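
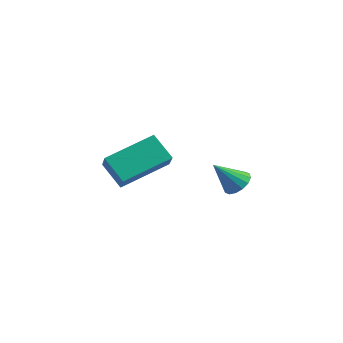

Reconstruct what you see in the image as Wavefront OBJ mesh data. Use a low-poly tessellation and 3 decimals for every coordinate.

v -0.569 0.824 0.798
v -0.127 0.468 0.848
v -1.151 0.236 1.762
v -0.062 0.695 1.026
v -0.134 0.956 1.142
v -0.322 1.182 1.166
v -0.576 1.312 1.092
v -0.828 1.311 0.939
v -1.011 1.18 0.748
v -1.075 0.953 0.571
v -1.004 0.691 0.455
v -0.816 0.465 0.43
v -0.562 0.335 0.505
v -0.309 0.336 0.658
v -2.111 -3.552 2.239
v -2.937 -3.397 2.933
v -1.323 -2.012 2.834
v -2.148 -1.857 3.528
v -1.612 -4.083 2.952
v -2.437 -3.928 3.646
v -0.823 -2.543 3.547
v -1.649 -2.388 4.241
f 2 1 4
f 2 4 3
f 4 1 5
f 4 5 3
f 5 1 6
f 5 6 3
f 6 1 7
f 6 7 3
f 7 1 8
f 7 8 3
f 8 1 9
f 8 9 3
f 9 1 10
f 9 10 3
f 10 1 11
f 10 11 3
f 11 1 12
f 11 12 3
f 12 1 13
f 12 13 3
f 13 1 14
f 13 14 3
f 14 1 2
f 14 2 3
f 16 18 15
f 19 16 15
f 15 18 17
f 17 19 15
f 16 22 18
f 20 16 19
f 20 22 16
f 18 22 17
f 21 19 17
f 17 22 21
f 21 20 19
f 22 20 21



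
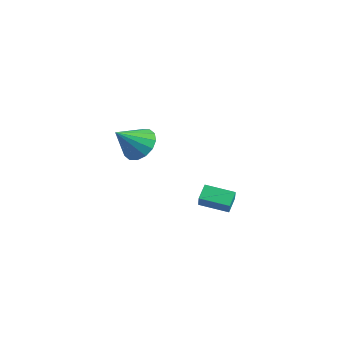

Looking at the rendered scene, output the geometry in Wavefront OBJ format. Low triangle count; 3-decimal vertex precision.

v -3.368 -2.072 1.885
v -2.434 -2.565 1.712
v -3.792 -3.328 3.175
v -2.328 -2.193 2.109
v -2.501 -1.789 2.446
v -2.906 -1.461 2.632
v -3.435 -1.296 2.618
v -3.946 -1.339 2.408
v -4.301 -1.579 2.057
v -4.407 -1.951 1.661
v -4.234 -2.355 1.324
v -3.829 -2.684 1.138
v -3.3 -2.848 1.152
v -2.789 -2.805 1.362
v 2.122 -3.628 0.891
v 2.406 -3.9 1.622
v 1.785 -2.856 1.309
v 2.07 -3.128 2.04
v 3.45 -2.912 0.64
v 3.735 -3.184 1.371
v 3.114 -2.14 1.058
v 3.398 -2.412 1.789
f 2 1 4
f 2 4 3
f 4 1 5
f 4 5 3
f 5 1 6
f 5 6 3
f 6 1 7
f 6 7 3
f 7 1 8
f 7 8 3
f 8 1 9
f 8 9 3
f 9 1 10
f 9 10 3
f 10 1 11
f 10 11 3
f 11 1 12
f 11 12 3
f 12 1 13
f 12 13 3
f 13 1 14
f 13 14 3
f 14 1 2
f 14 2 3
f 16 18 15
f 19 16 15
f 15 18 17
f 17 19 15
f 16 22 18
f 20 16 19
f 20 22 16
f 18 22 17
f 21 19 17
f 17 22 21
f 21 20 19
f 22 20 21



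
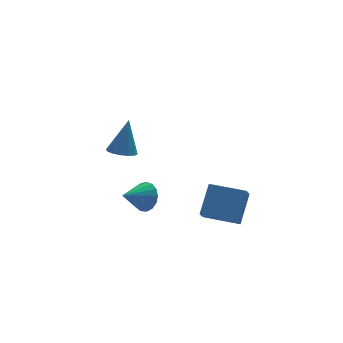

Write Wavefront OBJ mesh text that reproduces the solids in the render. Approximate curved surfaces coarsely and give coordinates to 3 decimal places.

v -4.184 -3.29 0.897
v -3.641 -2.928 0.643
v -3.676 -2.87 2.583
v -3.912 -2.688 0.665
v -4.256 -2.609 0.749
v -4.58 -2.713 0.873
v -4.798 -2.971 1.003
v -4.852 -3.315 1.105
v -4.727 -3.652 1.151
v -4.456 -3.892 1.129
v -4.113 -3.97 1.045
v -3.788 -3.867 0.921
v -3.57 -3.608 0.791
v -3.516 -3.265 0.689
v 0.831 -4.617 -4.204
v 1.662 -3.72 -2.937
v -0.565 -3.522 -4.064
v 0.265 -2.625 -2.797
v 1.275 -3.955 -4.963
v 2.105 -3.058 -3.696
v -0.122 -2.86 -4.823
v 0.709 -1.963 -3.556
v -2.444 -1.547 -3.674
v -2.202 -1.133 -2.984
v -3.676 -1.873 -3.046
v -2.389 -0.853 -3.204
v -2.588 -0.732 -3.532
v -2.754 -0.797 -3.892
v -2.85 -1.035 -4.202
v -2.852 -1.39 -4.391
v -2.761 -1.78 -4.416
v -2.598 -2.118 -4.271
v -2.399 -2.324 -3.989
v -2.211 -2.353 -3.635
v -2.076 -2.197 -3.29
v -2.026 -1.892 -3.033
v -2.071 -1.508 -2.922
f 2 1 4
f 2 4 3
f 4 1 5
f 4 5 3
f 5 1 6
f 5 6 3
f 6 1 7
f 6 7 3
f 7 1 8
f 7 8 3
f 8 1 9
f 8 9 3
f 9 1 10
f 9 10 3
f 10 1 11
f 10 11 3
f 11 1 12
f 11 12 3
f 12 1 13
f 12 13 3
f 13 1 14
f 13 14 3
f 14 1 2
f 14 2 3
f 16 18 15
f 19 16 15
f 15 18 17
f 17 19 15
f 16 22 18
f 20 16 19
f 20 22 16
f 18 22 17
f 21 19 17
f 17 22 21
f 21 20 19
f 22 20 21
f 24 23 26
f 24 26 25
f 26 23 27
f 26 27 25
f 27 23 28
f 27 28 25
f 28 23 29
f 28 29 25
f 29 23 30
f 29 30 25
f 30 23 31
f 30 31 25
f 31 23 32
f 31 32 25
f 32 23 33
f 32 33 25
f 33 23 34
f 33 34 25
f 34 23 35
f 34 35 25
f 35 23 36
f 35 36 25
f 36 23 37
f 36 37 25
f 37 23 24
f 37 24 25



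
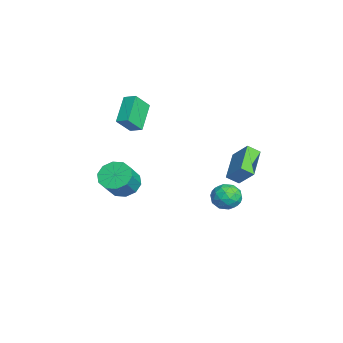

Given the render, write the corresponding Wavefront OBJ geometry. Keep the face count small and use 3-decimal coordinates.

v 4.377 2.755 1.677
v 2.499 3.292 2.529
v 4.354 3.519 1.147
v 2.477 4.055 1.998
v 5.103 3.545 2.782
v 3.226 4.081 3.633
v 5.081 4.308 2.251
v 3.203 4.845 3.103
v -1.639 3.322 -2.262
v -0.776 3.921 -2.218
v -1.024 2.539 -3.642
v -0.161 3.138 -3.598
v -0.333 2.409 -2.86
v -0.713 2.893 -2.007
v -1.087 3.567 -3.853
v -1.467 4.051 -3
v -0.435 4.073 -3.201
v 0.031 3.357 -2.587
v -1.831 3.103 -3.273
v -1.365 2.387 -2.659
v -1.261 3.69 -2.119
v -0.539 2.77 -3.741
v -0.64 2.341 -3.307
v -0.133 2.693 -3.281
v -1.224 3.086 -1.995
v -0.717 3.438 -1.969
v -0.457 2.549 -2.346
v -1.083 3.022 -3.891
v -0.576 3.374 -3.865
v -1.667 3.767 -2.579
v -1.16 4.119 -2.553
v -1.343 3.911 -3.514
v -0.554 4.132 -2.671
v -0.192 3.671 -3.482
v -0.736 3.923 -3.632
v -0.96 4.208 -3.131
v -0.28 3.711 -2.31
v 0.081 3.251 -3.121
v -0.02 2.822 -2.687
v -0.243 3.107 -2.186
v -0.079 3.8 -2.888
v -1.881 3.209 -2.739
v -1.52 2.749 -3.55
v -1.557 3.353 -3.674
v -1.78 3.638 -3.173
v -1.608 2.789 -2.378
v -1.246 2.328 -3.189
v -0.84 2.252 -2.729
v -1.064 2.537 -2.228
v -1.721 2.66 -2.972
v -2.682 -3.403 2.887
v -4.348 -2.877 4.174
v -3.282 -2.531 1.755
v -4.948 -2.004 3.042
v -2.212 -2.676 3.198
v -3.878 -2.149 4.485
v -2.812 -1.803 2.066
v -4.478 -1.277 3.353
v 2.627 -3.075 0.399
v 3.221 -3.604 -0.332
v 4.286 -4.153 0.929
v 3.693 -3.625 1.661
v 3.468 -2.986 -0.272
v 4.534 -3.536 0.989
v 3.394 -2.403 0.044
v 4.46 -2.953 1.305
v 3.027 -2.077 0.496
v 4.093 -2.626 1.757
v 2.508 -2.132 0.911
v 3.573 -2.681 2.172
v 2.034 -2.547 1.131
v 3.099 -3.096 2.392
v 1.786 -3.164 1.071
v 2.852 -3.714 2.332
v 1.86 -3.747 0.755
v 2.926 -4.297 2.016
v 2.227 -4.074 0.303
v 3.293 -4.623 1.564
v 2.747 -4.019 -0.112
v 3.812 -4.568 1.149
f 2 4 1
f 5 2 1
f 1 4 3
f 3 5 1
f 2 8 4
f 6 2 5
f 6 8 2
f 4 8 3
f 7 5 3
f 3 8 7
f 7 6 5
f 8 6 7
f 9 46 25
f 46 20 49
f 25 49 14
f 46 49 25
f 9 25 21
f 25 14 26
f 21 26 10
f 25 26 21
f 9 21 30
f 21 10 31
f 30 31 16
f 21 31 30
f 9 30 42
f 30 16 45
f 42 45 19
f 30 45 42
f 9 42 46
f 42 19 50
f 46 50 20
f 42 50 46
f 10 26 37
f 26 14 40
f 37 40 18
f 26 40 37
f 14 49 27
f 49 20 48
f 27 48 13
f 49 48 27
f 20 50 47
f 50 19 43
f 47 43 11
f 50 43 47
f 19 45 44
f 45 16 32
f 44 32 15
f 45 32 44
f 16 31 36
f 31 10 33
f 36 33 17
f 31 33 36
f 12 38 24
f 38 18 39
f 24 39 13
f 38 39 24
f 12 24 22
f 24 13 23
f 22 23 11
f 24 23 22
f 12 22 29
f 22 11 28
f 29 28 15
f 22 28 29
f 12 29 34
f 29 15 35
f 34 35 17
f 29 35 34
f 12 34 38
f 34 17 41
f 38 41 18
f 34 41 38
f 13 39 27
f 39 18 40
f 27 40 14
f 39 40 27
f 11 23 47
f 23 13 48
f 47 48 20
f 23 48 47
f 15 28 44
f 28 11 43
f 44 43 19
f 28 43 44
f 17 35 36
f 35 15 32
f 36 32 16
f 35 32 36
f 18 41 37
f 41 17 33
f 37 33 10
f 41 33 37
f 52 54 51
f 55 52 51
f 51 54 53
f 53 55 51
f 52 58 54
f 56 52 55
f 56 58 52
f 54 58 53
f 57 55 53
f 53 58 57
f 57 56 55
f 58 56 57
f 60 59 63
f 60 63 61
f 61 63 64
f 61 64 62
f 63 59 65
f 63 65 64
f 64 65 66
f 64 66 62
f 65 59 67
f 65 67 66
f 66 67 68
f 66 68 62
f 67 59 69
f 67 69 68
f 68 69 70
f 68 70 62
f 69 59 71
f 69 71 70
f 70 71 72
f 70 72 62
f 71 59 73
f 71 73 72
f 72 73 74
f 72 74 62
f 73 59 75
f 73 75 74
f 74 75 76
f 74 76 62
f 75 59 77
f 75 77 76
f 76 77 78
f 76 78 62
f 77 59 79
f 77 79 78
f 78 79 80
f 78 80 62
f 79 59 60
f 79 60 80
f 80 60 61
f 80 61 62



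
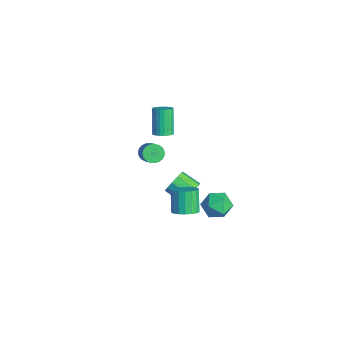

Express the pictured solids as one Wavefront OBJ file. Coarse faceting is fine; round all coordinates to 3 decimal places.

v 4.416 0.278 -0.047
v 4.899 0.016 0.788
v 3.001 0.024 0.692
v 3.484 -0.238 1.527
v 3.504 0.711 1.215
v 4.378 0.868 0.758
v 3.522 -0.828 0.722
v 4.396 -0.671 0.265
v 4.346 -0.667 1.263
v 4.335 0.284 1.568
v 3.565 -0.244 -0.088
v 3.554 0.707 0.217
v 1.632 -0.598 -0.093
v 2.196 -0.941 0.426
v 1.251 -1.665 0.973
v 0.688 -1.322 0.453
v 2.004 -0.517 0.656
v 1.059 -1.241 1.202
v 1.67 -0.124 0.599
v 0.725 -0.848 1.146
v 1.321 0.088 0.278
v 0.376 -0.636 0.825
v 1.092 0.038 -0.185
v 0.147 -0.686 0.362
v 1.069 -0.255 -0.613
v 0.124 -0.979 -0.066
v 1.261 -0.679 -0.842
v 0.316 -1.403 -0.296
v 1.595 -1.072 -0.786
v 0.65 -1.796 -0.239
v 1.944 -1.284 -0.465
v 0.999 -2.008 0.082
v 2.173 -1.234 -0.002
v 1.228 -1.958 0.545
v 3.751 -1.848 0.622
v 4.371 -1.403 0.923
v 3.548 -1.107 2.179
v 2.929 -1.552 1.878
v 4.176 -1.156 0.738
v 3.353 -0.86 1.993
v 3.897 -1.046 0.529
v 3.075 -0.751 1.785
v 3.59 -1.095 0.339
v 2.767 -0.8 1.595
v 3.314 -1.293 0.205
v 2.491 -0.998 1.461
v 3.125 -1.601 0.154
v 2.302 -1.306 1.409
v 3.06 -1.958 0.195
v 2.237 -1.662 1.451
v 3.132 -2.293 0.321
v 2.309 -1.997 1.577
v 3.327 -2.54 0.507
v 2.504 -2.244 1.762
v 3.605 -2.649 0.715
v 2.783 -2.354 1.971
v 3.913 -2.6 0.905
v 3.09 -2.305 2.161
v 4.189 -2.402 1.039
v 3.366 -2.107 2.295
v 4.378 -2.094 1.091
v 3.555 -1.799 2.346
v 4.443 -1.738 1.049
v 3.62 -1.442 2.305
v -3.427 -0.363 0.951
v -3.004 -0.716 1.295
v -3.971 -0.351 2.854
v -4.393 0.003 2.509
v -2.898 -0.486 1.307
v -3.864 -0.121 2.866
v -2.872 -0.238 1.265
v -3.838 0.127 2.824
v -2.931 -0.008 1.175
v -3.897 0.357 2.734
v -3.065 0.168 1.051
v -4.031 0.533 2.61
v -3.254 0.263 0.911
v -4.22 0.628 2.47
v -3.47 0.263 0.778
v -4.436 0.628 2.337
v -3.679 0.167 0.67
v -4.645 0.532 2.229
v -3.849 -0.009 0.606
v -4.816 0.356 2.165
v -3.956 -0.239 0.594
v -4.922 0.126 2.153
v -3.982 -0.487 0.636
v -4.948 -0.122 2.195
v -3.923 -0.717 0.726
v -4.889 -0.352 2.285
v -3.789 -0.893 0.85
v -4.755 -0.528 2.409
v -3.6 -0.988 0.99
v -4.566 -0.623 2.549
v -3.384 -0.988 1.123
v -4.35 -0.623 2.682
v -3.175 -0.892 1.231
v -4.141 -0.527 2.79
v -2.596 -1.596 0.329
v -2.232 -1.177 -0.046
v -1.18 -1.284 0.856
v -1.544 -1.704 1.231
v -2.363 -1.002 0.127
v -1.31 -1.109 1.029
v -2.533 -0.929 0.335
v -1.481 -1.037 1.237
v -2.715 -0.972 0.542
v -1.662 -1.08 1.444
v -2.876 -1.123 0.712
v -1.823 -1.23 1.614
v -2.989 -1.356 0.816
v -1.936 -1.463 1.718
v -3.034 -1.63 0.836
v -1.981 -1.737 1.737
v -3.003 -1.898 0.768
v -1.95 -2.006 1.669
v -2.902 -2.115 0.624
v -1.849 -2.222 1.526
v -2.748 -2.241 0.429
v -1.695 -2.349 1.331
v -2.568 -2.256 0.217
v -1.515 -2.364 1.119
v -2.393 -2.157 0.025
v -1.34 -2.265 0.926
v -2.253 -1.961 -0.115
v -1.2 -2.069 0.786
v -2.172 -1.702 -0.179
v -1.12 -1.81 0.723
v -2.165 -1.425 -0.154
v -1.112 -1.532 0.748
f 1 12 6
f 1 6 2
f 1 2 8
f 1 8 11
f 1 11 12
f 2 6 10
f 6 12 5
f 12 11 3
f 11 8 7
f 8 2 9
f 4 10 5
f 4 5 3
f 4 3 7
f 4 7 9
f 4 9 10
f 5 10 6
f 3 5 12
f 7 3 11
f 9 7 8
f 10 9 2
f 14 13 17
f 14 17 15
f 15 17 18
f 15 18 16
f 17 13 19
f 17 19 18
f 18 19 20
f 18 20 16
f 19 13 21
f 19 21 20
f 20 21 22
f 20 22 16
f 21 13 23
f 21 23 22
f 22 23 24
f 22 24 16
f 23 13 25
f 23 25 24
f 24 25 26
f 24 26 16
f 25 13 27
f 25 27 26
f 26 27 28
f 26 28 16
f 27 13 29
f 27 29 28
f 28 29 30
f 28 30 16
f 29 13 31
f 29 31 30
f 30 31 32
f 30 32 16
f 31 13 33
f 31 33 32
f 32 33 34
f 32 34 16
f 33 13 14
f 33 14 34
f 34 14 15
f 34 15 16
f 36 35 39
f 36 39 37
f 37 39 40
f 37 40 38
f 39 35 41
f 39 41 40
f 40 41 42
f 40 42 38
f 41 35 43
f 41 43 42
f 42 43 44
f 42 44 38
f 43 35 45
f 43 45 44
f 44 45 46
f 44 46 38
f 45 35 47
f 45 47 46
f 46 47 48
f 46 48 38
f 47 35 49
f 47 49 48
f 48 49 50
f 48 50 38
f 49 35 51
f 49 51 50
f 50 51 52
f 50 52 38
f 51 35 53
f 51 53 52
f 52 53 54
f 52 54 38
f 53 35 55
f 53 55 54
f 54 55 56
f 54 56 38
f 55 35 57
f 55 57 56
f 56 57 58
f 56 58 38
f 57 35 59
f 57 59 58
f 58 59 60
f 58 60 38
f 59 35 61
f 59 61 60
f 60 61 62
f 60 62 38
f 61 35 63
f 61 63 62
f 62 63 64
f 62 64 38
f 63 35 36
f 63 36 64
f 64 36 37
f 64 37 38
f 66 65 69
f 66 69 67
f 67 69 70
f 67 70 68
f 69 65 71
f 69 71 70
f 70 71 72
f 70 72 68
f 71 65 73
f 71 73 72
f 72 73 74
f 72 74 68
f 73 65 75
f 73 75 74
f 74 75 76
f 74 76 68
f 75 65 77
f 75 77 76
f 76 77 78
f 76 78 68
f 77 65 79
f 77 79 78
f 78 79 80
f 78 80 68
f 79 65 81
f 79 81 80
f 80 81 82
f 80 82 68
f 81 65 83
f 81 83 82
f 82 83 84
f 82 84 68
f 83 65 85
f 83 85 84
f 84 85 86
f 84 86 68
f 85 65 87
f 85 87 86
f 86 87 88
f 86 88 68
f 87 65 89
f 87 89 88
f 88 89 90
f 88 90 68
f 89 65 91
f 89 91 90
f 90 91 92
f 90 92 68
f 91 65 93
f 91 93 92
f 92 93 94
f 92 94 68
f 93 65 95
f 93 95 94
f 94 95 96
f 94 96 68
f 95 65 97
f 95 97 96
f 96 97 98
f 96 98 68
f 97 65 66
f 97 66 98
f 98 66 67
f 98 67 68
f 100 99 103
f 100 103 101
f 101 103 104
f 101 104 102
f 103 99 105
f 103 105 104
f 104 105 106
f 104 106 102
f 105 99 107
f 105 107 106
f 106 107 108
f 106 108 102
f 107 99 109
f 107 109 108
f 108 109 110
f 108 110 102
f 109 99 111
f 109 111 110
f 110 111 112
f 110 112 102
f 111 99 113
f 111 113 112
f 112 113 114
f 112 114 102
f 113 99 115
f 113 115 114
f 114 115 116
f 114 116 102
f 115 99 117
f 115 117 116
f 116 117 118
f 116 118 102
f 117 99 119
f 117 119 118
f 118 119 120
f 118 120 102
f 119 99 121
f 119 121 120
f 120 121 122
f 120 122 102
f 121 99 123
f 121 123 122
f 122 123 124
f 122 124 102
f 123 99 125
f 123 125 124
f 124 125 126
f 124 126 102
f 125 99 127
f 125 127 126
f 126 127 128
f 126 128 102
f 127 99 129
f 127 129 128
f 128 129 130
f 128 130 102
f 129 99 100
f 129 100 130
f 130 100 101
f 130 101 102



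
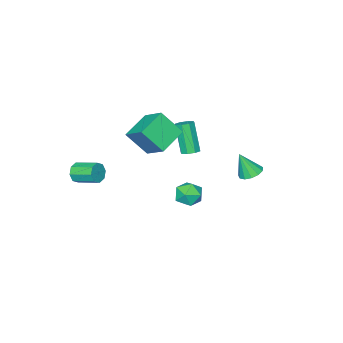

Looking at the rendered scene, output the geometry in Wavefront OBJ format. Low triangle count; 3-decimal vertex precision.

v -0.661 -3.734 -1.579
v -2.237 -3.989 -0.967
v -0.524 -2.371 -0.659
v -2.1 -2.627 -0.046
v -0.02 -4.653 -0.314
v -1.596 -4.909 0.299
v 0.117 -3.291 0.607
v -1.459 -3.546 1.219
v 3.633 -4.137 -1.152
v 3.939 -4.216 -0.631
v 3.553 -3.042 -0.226
v 3.247 -2.963 -0.748
v 4.2 -4.016 -0.962
v 3.814 -2.842 -0.558
v 4.129 -3.887 -1.405
v 3.743 -2.713 -1.001
v 3.767 -3.904 -1.7
v 3.381 -2.73 -1.295
v 3.327 -4.058 -1.674
v 2.941 -2.884 -1.269
v 3.066 -4.258 -1.342
v 2.68 -3.084 -0.938
v 3.137 -4.387 -0.899
v 2.751 -3.213 -0.495
v 3.499 -4.37 -0.605
v 3.113 -3.196 -0.2
v 1.631 2.643 0.344
v 1.925 2.907 -0.327
v 2.715 2.053 0.587
v 3.009 2.317 -0.084
v 2.868 2.811 0.501
v 2.198 3.176 0.351
v 2.442 1.784 -0.091
v 1.772 2.149 -0.241
v 2.426 2.377 -0.595
v 2.69 3.011 -0.229
v 1.95 1.949 0.489
v 2.214 2.583 0.855
v -3.249 -3.272 -2.45
v -2.964 -3.697 -2.59
v -3.247 -4.453 -0.87
v -3.531 -4.028 -0.73
v -2.736 -3.405 -2.424
v -3.019 -4.161 -0.704
v -2.808 -3.036 -2.274
v -3.091 -3.791 -0.554
v -3.138 -2.805 -2.227
v -3.421 -3.56 -0.506
v -3.533 -2.847 -2.31
v -3.816 -3.603 -0.59
v -3.761 -3.139 -2.476
v -4.044 -3.895 -0.756
v -3.689 -3.509 -2.626
v -3.972 -4.264 -0.906
v -3.359 -3.74 -2.674
v -3.642 -4.495 -0.953
v -1.605 2.687 -0.121
v -1.169 3.18 -0.071
v -1.235 2.233 1.141
v -1.489 3.308 0.069
v -1.845 3.239 0.148
v -2.126 2.995 0.143
v -2.24 2.652 0.054
v -2.154 2.321 -0.091
v -1.892 2.106 -0.245
v -1.54 2.075 -0.359
v -1.208 2.238 -0.398
v -1.002 2.544 -0.348
v -0.988 2.895 -0.227
f 2 4 1
f 5 2 1
f 1 4 3
f 3 5 1
f 2 8 4
f 6 2 5
f 6 8 2
f 4 8 3
f 7 5 3
f 3 8 7
f 7 6 5
f 8 6 7
f 10 9 13
f 10 13 11
f 11 13 14
f 11 14 12
f 13 9 15
f 13 15 14
f 14 15 16
f 14 16 12
f 15 9 17
f 15 17 16
f 16 17 18
f 16 18 12
f 17 9 19
f 17 19 18
f 18 19 20
f 18 20 12
f 19 9 21
f 19 21 20
f 20 21 22
f 20 22 12
f 21 9 23
f 21 23 22
f 22 23 24
f 22 24 12
f 23 9 25
f 23 25 24
f 24 25 26
f 24 26 12
f 25 9 10
f 25 10 26
f 26 10 11
f 26 11 12
f 27 38 32
f 27 32 28
f 27 28 34
f 27 34 37
f 27 37 38
f 28 32 36
f 32 38 31
f 38 37 29
f 37 34 33
f 34 28 35
f 30 36 31
f 30 31 29
f 30 29 33
f 30 33 35
f 30 35 36
f 31 36 32
f 29 31 38
f 33 29 37
f 35 33 34
f 36 35 28
f 40 39 43
f 40 43 41
f 41 43 44
f 41 44 42
f 43 39 45
f 43 45 44
f 44 45 46
f 44 46 42
f 45 39 47
f 45 47 46
f 46 47 48
f 46 48 42
f 47 39 49
f 47 49 48
f 48 49 50
f 48 50 42
f 49 39 51
f 49 51 50
f 50 51 52
f 50 52 42
f 51 39 53
f 51 53 52
f 52 53 54
f 52 54 42
f 53 39 55
f 53 55 54
f 54 55 56
f 54 56 42
f 55 39 40
f 55 40 56
f 56 40 41
f 56 41 42
f 58 57 60
f 58 60 59
f 60 57 61
f 60 61 59
f 61 57 62
f 61 62 59
f 62 57 63
f 62 63 59
f 63 57 64
f 63 64 59
f 64 57 65
f 64 65 59
f 65 57 66
f 65 66 59
f 66 57 67
f 66 67 59
f 67 57 68
f 67 68 59
f 68 57 69
f 68 69 59
f 69 57 58
f 69 58 59



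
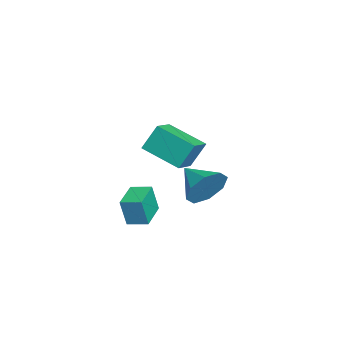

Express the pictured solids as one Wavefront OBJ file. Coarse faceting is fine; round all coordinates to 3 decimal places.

v -0.114 -1.045 1.615
v -0.287 -0.47 2.689
v 0.69 0.355 0.994
v 0.517 0.93 2.068
v 0.883 -1.45 1.992
v 0.71 -0.875 3.066
v 1.687 -0.05 1.371
v 1.514 0.525 2.445
v -3.41 0.907 -2.363
v -2.886 0.826 -1.48
v -4.51 -0.027 -1.797
v -3.395 1.428 -1.474
v -3.913 1.725 -1.989
v -4.136 1.543 -2.723
v -3.934 0.989 -3.246
v -3.425 0.387 -3.252
v -2.908 0.09 -2.737
v -2.684 0.272 -2.003
v 0.339 -1.648 -1.508
v 0.44 -1.897 -0.308
v 0.574 -0.835 -1.36
v 0.675 -1.083 -0.159
v 1.585 -1.977 -1.681
v 1.686 -2.225 -0.48
v 1.82 -1.163 -1.532
v 1.921 -1.412 -0.332
f 2 4 1
f 5 2 1
f 1 4 3
f 3 5 1
f 2 8 4
f 6 2 5
f 6 8 2
f 4 8 3
f 7 5 3
f 3 8 7
f 7 6 5
f 8 6 7
f 10 9 12
f 10 12 11
f 12 9 13
f 12 13 11
f 13 9 14
f 13 14 11
f 14 9 15
f 14 15 11
f 15 9 16
f 15 16 11
f 16 9 17
f 16 17 11
f 17 9 18
f 17 18 11
f 18 9 10
f 18 10 11
f 20 22 19
f 23 20 19
f 19 22 21
f 21 23 19
f 20 26 22
f 24 20 23
f 24 26 20
f 22 26 21
f 25 23 21
f 21 26 25
f 25 24 23
f 26 24 25



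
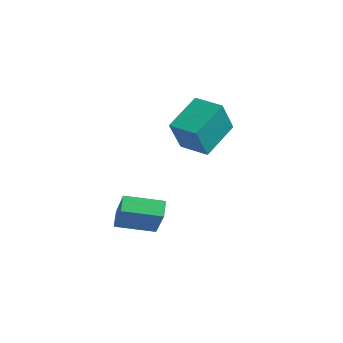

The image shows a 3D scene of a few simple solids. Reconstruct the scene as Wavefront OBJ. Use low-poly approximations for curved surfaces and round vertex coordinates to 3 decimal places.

v 0.936 0.162 -0.944
v 1.338 -0.692 0.566
v 0.537 1.722 0.046
v 0.938 0.868 1.555
v 2.182 0.552 -1.055
v 2.583 -0.302 0.454
v 1.782 2.112 -0.066
v 2.184 1.258 1.444
v 2.294 -3.963 -3.643
v 1.807 -3.521 -3.153
v 3.182 -2.634 -3.96
v 2.696 -2.191 -3.47
v 3.324 -4.329 -2.29
v 2.838 -3.886 -1.8
v 4.213 -2.999 -2.607
v 3.726 -2.557 -2.117
f 2 4 1
f 5 2 1
f 1 4 3
f 3 5 1
f 2 8 4
f 6 2 5
f 6 8 2
f 4 8 3
f 7 5 3
f 3 8 7
f 7 6 5
f 8 6 7
f 10 12 9
f 13 10 9
f 9 12 11
f 11 13 9
f 10 16 12
f 14 10 13
f 14 16 10
f 12 16 11
f 15 13 11
f 11 16 15
f 15 14 13
f 16 14 15



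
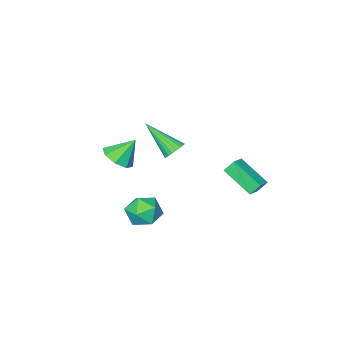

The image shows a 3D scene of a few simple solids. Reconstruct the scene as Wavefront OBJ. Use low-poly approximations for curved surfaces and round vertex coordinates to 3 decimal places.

v 1.725 -0.259 -2.04
v 2.295 -1.034 -2.31
v 0.805 -1.246 -1.15
v 1.375 -2.021 -1.42
v 1.744 -1.316 -0.817
v 2.313 -0.706 -1.367
v 0.787 -1.574 -2.093
v 1.356 -0.964 -2.643
v 1.715 -1.847 -2.343
v 2.307 -1.687 -1.554
v 0.793 -0.593 -1.906
v 1.385 -0.433 -1.117
v 2.811 -1.41 2.554
v 3.242 -1.997 3.049
v 2.049 -1.05 3.646
v 3.536 -1.39 3.053
v 3.405 -0.796 2.766
v 2.926 -0.561 2.354
v 2.38 -0.824 2.059
v 2.087 -1.43 2.055
v 2.218 -2.025 2.342
v 2.697 -2.259 2.754
v -0.999 -2.067 0.973
v -0.432 -1.8 1.035
v -0.401 -3.653 2.327
v -0.567 -1.686 1.228
v -0.777 -1.638 1.378
v -1.026 -1.664 1.457
v -1.269 -1.76 1.452
v -1.466 -1.909 1.365
v -1.583 -2.085 1.21
v -1.598 -2.258 1.014
v -1.51 -2.398 0.811
v -1.333 -2.481 0.636
v -1.099 -2.492 0.519
v -0.847 -2.43 0.481
v -0.622 -2.304 0.528
v -0.462 -2.138 0.652
v -0.395 -1.96 0.831
v -4.128 -0.833 -0.255
v -3.411 -0.508 0.039
v -4.47 0.786 -1.209
v -3.754 1.111 -0.915
v -3.726 -1.131 -0.905
v -3.01 -0.806 -0.611
v -4.069 0.488 -1.859
v -3.352 0.813 -1.565
f 1 12 6
f 1 6 2
f 1 2 8
f 1 8 11
f 1 11 12
f 2 6 10
f 6 12 5
f 12 11 3
f 11 8 7
f 8 2 9
f 4 10 5
f 4 5 3
f 4 3 7
f 4 7 9
f 4 9 10
f 5 10 6
f 3 5 12
f 7 3 11
f 9 7 8
f 10 9 2
f 14 13 16
f 14 16 15
f 16 13 17
f 16 17 15
f 17 13 18
f 17 18 15
f 18 13 19
f 18 19 15
f 19 13 20
f 19 20 15
f 20 13 21
f 20 21 15
f 21 13 22
f 21 22 15
f 22 13 14
f 22 14 15
f 24 23 26
f 24 26 25
f 26 23 27
f 26 27 25
f 27 23 28
f 27 28 25
f 28 23 29
f 28 29 25
f 29 23 30
f 29 30 25
f 30 23 31
f 30 31 25
f 31 23 32
f 31 32 25
f 32 23 33
f 32 33 25
f 33 23 34
f 33 34 25
f 34 23 35
f 34 35 25
f 35 23 36
f 35 36 25
f 36 23 37
f 36 37 25
f 37 23 38
f 37 38 25
f 38 23 39
f 38 39 25
f 39 23 24
f 39 24 25
f 41 43 40
f 44 41 40
f 40 43 42
f 42 44 40
f 41 47 43
f 45 41 44
f 45 47 41
f 43 47 42
f 46 44 42
f 42 47 46
f 46 45 44
f 47 45 46



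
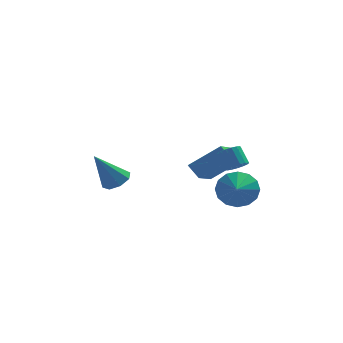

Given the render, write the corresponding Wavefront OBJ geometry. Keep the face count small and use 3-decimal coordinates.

v -2.617 1.193 -2.615
v -1.967 0.746 -2.327
v -3.703 0.807 -0.765
v -1.925 1.368 -2.172
v -2.288 1.888 -2.277
v -2.844 2.001 -2.58
v -3.267 1.641 -2.903
v -3.309 1.018 -3.058
v -2.946 0.498 -2.953
v -2.39 0.385 -2.651
v 3.364 -1.618 -1.934
v 3.93 -1.24 -1.071
v 3.276 -2.922 -1.306
v 3.384 -1.141 -0.943
v 2.833 -1.171 -1.081
v 2.423 -1.32 -1.448
v 2.266 -1.549 -1.945
v 2.403 -1.797 -2.439
v 2.798 -1.997 -2.798
v 3.344 -2.095 -2.926
v 3.895 -2.065 -2.787
v 4.305 -1.916 -2.421
v 4.462 -1.687 -1.924
v 4.325 -1.439 -1.43
v 3.262 -3.769 0.623
v 3.612 -4.073 1.003
v 3.228 -3.496 1.818
v 2.878 -3.191 1.437
v 3.775 -3.851 0.922
v 3.391 -3.273 1.737
v 3.82 -3.61 0.773
v 3.437 -3.033 1.588
v 3.738 -3.406 0.589
v 3.355 -2.828 1.404
v 3.547 -3.284 0.413
v 3.163 -2.706 1.228
v 3.29 -3.274 0.285
v 2.906 -2.696 1.1
v 3.027 -3.377 0.234
v 2.643 -2.799 1.049
v 2.817 -3.57 0.272
v 2.434 -2.992 1.087
v 2.71 -3.808 0.391
v 2.326 -3.23 1.206
v 2.729 -4.038 0.562
v 2.345 -3.46 1.377
v 2.87 -4.206 0.748
v 2.486 -3.628 1.563
v 3.101 -4.273 0.904
v 2.717 -3.696 1.719
v 3.368 -4.226 0.997
v 2.985 -3.648 1.812
v 1.578 1.492 -1.803
v 0.959 -0.316 -0.885
v 3.184 1.586 -0.533
v 2.565 -0.222 0.385
v 2.115 0.982 -2.445
v 1.496 -0.826 -1.527
v 3.721 1.076 -1.175
v 3.102 -0.732 -0.257
f 2 1 4
f 2 4 3
f 4 1 5
f 4 5 3
f 5 1 6
f 5 6 3
f 6 1 7
f 6 7 3
f 7 1 8
f 7 8 3
f 8 1 9
f 8 9 3
f 9 1 10
f 9 10 3
f 10 1 2
f 10 2 3
f 12 11 14
f 12 14 13
f 14 11 15
f 14 15 13
f 15 11 16
f 15 16 13
f 16 11 17
f 16 17 13
f 17 11 18
f 17 18 13
f 18 11 19
f 18 19 13
f 19 11 20
f 19 20 13
f 20 11 21
f 20 21 13
f 21 11 22
f 21 22 13
f 22 11 23
f 22 23 13
f 23 11 24
f 23 24 13
f 24 11 12
f 24 12 13
f 26 25 29
f 26 29 27
f 27 29 30
f 27 30 28
f 29 25 31
f 29 31 30
f 30 31 32
f 30 32 28
f 31 25 33
f 31 33 32
f 32 33 34
f 32 34 28
f 33 25 35
f 33 35 34
f 34 35 36
f 34 36 28
f 35 25 37
f 35 37 36
f 36 37 38
f 36 38 28
f 37 25 39
f 37 39 38
f 38 39 40
f 38 40 28
f 39 25 41
f 39 41 40
f 40 41 42
f 40 42 28
f 41 25 43
f 41 43 42
f 42 43 44
f 42 44 28
f 43 25 45
f 43 45 44
f 44 45 46
f 44 46 28
f 45 25 47
f 45 47 46
f 46 47 48
f 46 48 28
f 47 25 49
f 47 49 48
f 48 49 50
f 48 50 28
f 49 25 51
f 49 51 50
f 50 51 52
f 50 52 28
f 51 25 26
f 51 26 52
f 52 26 27
f 52 27 28
f 54 56 53
f 57 54 53
f 53 56 55
f 55 57 53
f 54 60 56
f 58 54 57
f 58 60 54
f 56 60 55
f 59 57 55
f 55 60 59
f 59 58 57
f 60 58 59



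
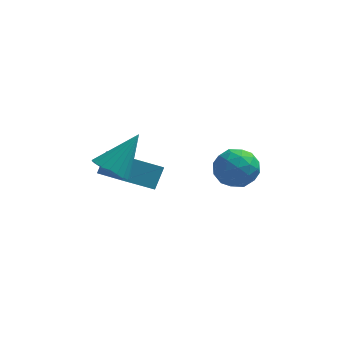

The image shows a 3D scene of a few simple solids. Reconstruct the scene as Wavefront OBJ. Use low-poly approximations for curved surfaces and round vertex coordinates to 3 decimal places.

v -2.889 -3.83 -1.386
v -2.125 -4.009 -1.805
v -1.851 -2.85 0.086
v -2.22 -3.684 -1.955
v -2.431 -3.384 -2.005
v -2.721 -3.162 -1.949
v -3.041 -3.055 -1.795
v -3.333 -3.082 -1.571
v -3.549 -3.238 -1.314
v -3.651 -3.497 -1.07
v -3.621 -3.813 -0.88
v -3.465 -4.133 -0.778
v -3.208 -4.4 -0.781
v -2.897 -4.568 -0.888
v -2.584 -4.609 -1.082
v -2.324 -4.515 -1.328
v -2.161 -4.303 -1.584
v -2.56 0.147 -5.202
v -3.835 -0.464 -4.222
v -2.234 0.851 -4.339
v -3.509 0.24 -3.359
v -1.371 -1.24 -4.521
v -2.646 -1.851 -3.541
v -1.045 -0.536 -3.658
v -2.32 -1.147 -2.678
v 2.38 -1.566 -2.523
v 2.927 -2.393 -2.337
v 1.053 -2.307 -1.923
v 1.6 -3.134 -1.737
v 1.758 -2.294 -1.2
v 2.577 -1.836 -1.571
v 1.403 -2.864 -2.689
v 2.222 -2.406 -3.06
v 2.323 -3.196 -2.439
v 2.542 -2.843 -1.519
v 1.438 -1.857 -2.741
v 1.657 -1.504 -1.821
v 2.77 -1.915 -2.483
v 1.21 -2.785 -1.777
v 1.303 -2.291 -1.462
v 1.624 -2.778 -1.352
v 2.564 -1.587 -2.033
v 2.886 -2.073 -1.923
v 2.199 -2.015 -1.255
v 1.094 -2.627 -2.337
v 1.416 -3.113 -2.227
v 2.356 -1.922 -2.908
v 2.677 -2.409 -2.798
v 1.781 -2.685 -3.005
v 2.736 -2.873 -2.433
v 1.956 -3.308 -2.081
v 1.84 -3.149 -2.64
v 2.322 -2.88 -2.858
v 2.865 -2.666 -1.892
v 2.085 -3.101 -1.54
v 2.178 -2.607 -1.224
v 2.66 -2.338 -1.442
v 2.51 -3.137 -1.952
v 1.895 -1.599 -2.72
v 1.115 -2.034 -2.368
v 1.32 -2.362 -2.818
v 1.802 -2.093 -3.036
v 2.024 -1.392 -2.179
v 1.244 -1.827 -1.827
v 1.658 -1.82 -1.402
v 2.14 -1.551 -1.62
v 1.47 -1.563 -2.308
f 2 1 4
f 2 4 3
f 4 1 5
f 4 5 3
f 5 1 6
f 5 6 3
f 6 1 7
f 6 7 3
f 7 1 8
f 7 8 3
f 8 1 9
f 8 9 3
f 9 1 10
f 9 10 3
f 10 1 11
f 10 11 3
f 11 1 12
f 11 12 3
f 12 1 13
f 12 13 3
f 13 1 14
f 13 14 3
f 14 1 15
f 14 15 3
f 15 1 16
f 15 16 3
f 16 1 17
f 16 17 3
f 17 1 2
f 17 2 3
f 19 21 18
f 22 19 18
f 18 21 20
f 20 22 18
f 19 25 21
f 23 19 22
f 23 25 19
f 21 25 20
f 24 22 20
f 20 25 24
f 24 23 22
f 25 23 24
f 26 63 42
f 63 37 66
f 42 66 31
f 63 66 42
f 26 42 38
f 42 31 43
f 38 43 27
f 42 43 38
f 26 38 47
f 38 27 48
f 47 48 33
f 38 48 47
f 26 47 59
f 47 33 62
f 59 62 36
f 47 62 59
f 26 59 63
f 59 36 67
f 63 67 37
f 59 67 63
f 27 43 54
f 43 31 57
f 54 57 35
f 43 57 54
f 31 66 44
f 66 37 65
f 44 65 30
f 66 65 44
f 37 67 64
f 67 36 60
f 64 60 28
f 67 60 64
f 36 62 61
f 62 33 49
f 61 49 32
f 62 49 61
f 33 48 53
f 48 27 50
f 53 50 34
f 48 50 53
f 29 55 41
f 55 35 56
f 41 56 30
f 55 56 41
f 29 41 39
f 41 30 40
f 39 40 28
f 41 40 39
f 29 39 46
f 39 28 45
f 46 45 32
f 39 45 46
f 29 46 51
f 46 32 52
f 51 52 34
f 46 52 51
f 29 51 55
f 51 34 58
f 55 58 35
f 51 58 55
f 30 56 44
f 56 35 57
f 44 57 31
f 56 57 44
f 28 40 64
f 40 30 65
f 64 65 37
f 40 65 64
f 32 45 61
f 45 28 60
f 61 60 36
f 45 60 61
f 34 52 53
f 52 32 49
f 53 49 33
f 52 49 53
f 35 58 54
f 58 34 50
f 54 50 27
f 58 50 54



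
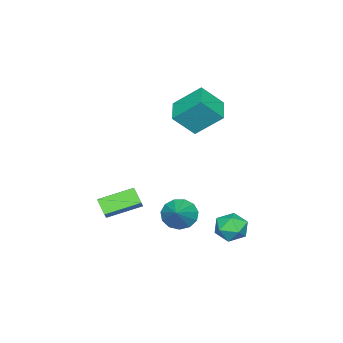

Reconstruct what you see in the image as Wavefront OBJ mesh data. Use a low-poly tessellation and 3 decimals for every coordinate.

v -0.596 -2.559 -3.659
v -1.079 -3.324 -2.916
v -0.03 -2.319 -3.044
v -0.512 -3.084 -2.301
v 0.792 -4.096 -4.339
v 0.31 -4.861 -3.596
v 1.359 -3.856 -3.724
v 0.876 -4.621 -2.981
v -0.177 4.206 -2.719
v 0.813 4.193 -3.041
v -0.393 2.647 -3.319
v 0.597 2.634 -3.641
v 0.381 2.62 -2.623
v 0.514 3.583 -2.252
v -0.094 3.257 -4.108
v 0.039 4.22 -3.737
v 0.864 3.607 -3.9
v 1.158 3.213 -2.982
v -0.738 3.627 -3.378
v -0.444 3.233 -2.46
v 2.638 1.633 -1.462
v 3.22 0.915 -1.87
v 4.062 2.227 -0.478
v 3.265 1.369 -2.209
v 3.111 1.907 -2.312
v 2.807 2.358 -2.144
v 2.45 2.579 -1.761
v 2.152 2.499 -1.282
v 2.009 2.145 -0.861
v 2.065 1.627 -0.631
v 2.304 1.112 -0.665
v 2.649 0.762 -0.952
v 2.99 0.688 -1.401
v -4.352 -1.364 1.923
v -3.496 -2.319 3.242
v -4.836 0.171 3.348
v -3.98 -0.784 4.667
v -2.88 -0.556 1.553
v -2.024 -1.511 2.872
v -3.364 0.979 2.978
v -2.508 0.024 4.297
f 2 4 1
f 5 2 1
f 1 4 3
f 3 5 1
f 2 8 4
f 6 2 5
f 6 8 2
f 4 8 3
f 7 5 3
f 3 8 7
f 7 6 5
f 8 6 7
f 9 20 14
f 9 14 10
f 9 10 16
f 9 16 19
f 9 19 20
f 10 14 18
f 14 20 13
f 20 19 11
f 19 16 15
f 16 10 17
f 12 18 13
f 12 13 11
f 12 11 15
f 12 15 17
f 12 17 18
f 13 18 14
f 11 13 20
f 15 11 19
f 17 15 16
f 18 17 10
f 22 21 24
f 22 24 23
f 24 21 25
f 24 25 23
f 25 21 26
f 25 26 23
f 26 21 27
f 26 27 23
f 27 21 28
f 27 28 23
f 28 21 29
f 28 29 23
f 29 21 30
f 29 30 23
f 30 21 31
f 30 31 23
f 31 21 32
f 31 32 23
f 32 21 33
f 32 33 23
f 33 21 22
f 33 22 23
f 35 37 34
f 38 35 34
f 34 37 36
f 36 38 34
f 35 41 37
f 39 35 38
f 39 41 35
f 37 41 36
f 40 38 36
f 36 41 40
f 40 39 38
f 41 39 40



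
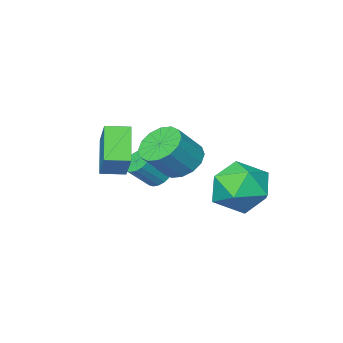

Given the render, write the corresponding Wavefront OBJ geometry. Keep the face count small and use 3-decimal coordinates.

v 2.337 -0.731 -1.566
v 2.837 0.273 -0.424
v 2.997 0.175 -2.651
v 3.497 1.178 -1.51
v 3.103 -1.198 -1.49
v 3.603 -0.195 -0.349
v 3.763 -0.293 -2.576
v 4.263 0.711 -1.434
v 1.645 1.541 -1.87
v 2.122 2.128 -2.28
v 3.051 2.086 -1.26
v 2.575 1.499 -0.85
v 1.847 2.363 -2.02
v 2.777 2.321 -1.001
v 1.519 2.378 -1.72
v 2.448 2.336 -0.7
v 1.224 2.169 -1.46
v 2.154 2.127 -0.441
v 1.043 1.791 -1.31
v 1.972 1.749 -0.29
v 1.022 1.347 -1.31
v 1.952 1.305 -0.29
v 1.169 0.954 -1.46
v 2.098 0.912 -0.44
v 1.443 0.719 -1.719
v 2.373 0.677 -0.7
v 1.772 0.704 -2.02
v 2.701 0.662 -1
v 2.066 0.913 -2.279
v 2.996 0.871 -1.26
v 2.248 1.291 -2.43
v 3.177 1.249 -1.41
v 2.268 1.735 -2.43
v 3.198 1.693 -1.41
v 0.301 4.339 -2.817
v 1.417 3.97 -2.74
v -0.297 2.53 -2.84
v 0.819 2.161 -2.763
v 0.313 2.7 -1.846
v 0.682 3.818 -1.832
v 0.438 2.682 -3.748
v 0.807 3.8 -3.734
v 1.501 2.946 -3.316
v 1.424 2.956 -2.141
v -0.304 3.544 -3.439
v -0.381 3.554 -2.264
v 1.096 -0.51 -3.478
v 1.5 -0.327 -3.836
v 2.348 -0.488 -2.96
v 1.944 -0.67 -2.602
v 1.424 -0.113 -3.723
v 2.272 -0.274 -2.847
v 1.283 0.022 -3.562
v 2.131 -0.138 -2.686
v 1.105 0.052 -3.384
v 1.953 -0.108 -2.508
v 0.925 -0.029 -3.225
v 1.773 -0.189 -2.348
v 0.779 -0.206 -3.115
v 1.627 -0.366 -2.239
v 0.695 -0.442 -3.078
v 1.544 -0.602 -2.202
v 0.692 -0.692 -3.12
v 1.54 -0.853 -2.244
v 0.768 -0.906 -3.233
v 1.616 -1.067 -2.357
v 0.909 -1.042 -3.394
v 1.757 -1.202 -2.518
v 1.087 -1.072 -3.572
v 1.935 -1.232 -2.696
v 1.267 -0.991 -3.732
v 2.115 -1.151 -2.855
v 1.413 -0.814 -3.841
v 2.261 -0.974 -2.965
v 1.496 -0.578 -3.878
v 2.345 -0.738 -3.002
f 2 4 1
f 5 2 1
f 1 4 3
f 3 5 1
f 2 8 4
f 6 2 5
f 6 8 2
f 4 8 3
f 7 5 3
f 3 8 7
f 7 6 5
f 8 6 7
f 10 9 13
f 10 13 11
f 11 13 14
f 11 14 12
f 13 9 15
f 13 15 14
f 14 15 16
f 14 16 12
f 15 9 17
f 15 17 16
f 16 17 18
f 16 18 12
f 17 9 19
f 17 19 18
f 18 19 20
f 18 20 12
f 19 9 21
f 19 21 20
f 20 21 22
f 20 22 12
f 21 9 23
f 21 23 22
f 22 23 24
f 22 24 12
f 23 9 25
f 23 25 24
f 24 25 26
f 24 26 12
f 25 9 27
f 25 27 26
f 26 27 28
f 26 28 12
f 27 9 29
f 27 29 28
f 28 29 30
f 28 30 12
f 29 9 31
f 29 31 30
f 30 31 32
f 30 32 12
f 31 9 33
f 31 33 32
f 32 33 34
f 32 34 12
f 33 9 10
f 33 10 34
f 34 10 11
f 34 11 12
f 35 46 40
f 35 40 36
f 35 36 42
f 35 42 45
f 35 45 46
f 36 40 44
f 40 46 39
f 46 45 37
f 45 42 41
f 42 36 43
f 38 44 39
f 38 39 37
f 38 37 41
f 38 41 43
f 38 43 44
f 39 44 40
f 37 39 46
f 41 37 45
f 43 41 42
f 44 43 36
f 48 47 51
f 48 51 49
f 49 51 52
f 49 52 50
f 51 47 53
f 51 53 52
f 52 53 54
f 52 54 50
f 53 47 55
f 53 55 54
f 54 55 56
f 54 56 50
f 55 47 57
f 55 57 56
f 56 57 58
f 56 58 50
f 57 47 59
f 57 59 58
f 58 59 60
f 58 60 50
f 59 47 61
f 59 61 60
f 60 61 62
f 60 62 50
f 61 47 63
f 61 63 62
f 62 63 64
f 62 64 50
f 63 47 65
f 63 65 64
f 64 65 66
f 64 66 50
f 65 47 67
f 65 67 66
f 66 67 68
f 66 68 50
f 67 47 69
f 67 69 68
f 68 69 70
f 68 70 50
f 69 47 71
f 69 71 70
f 70 71 72
f 70 72 50
f 71 47 73
f 71 73 72
f 72 73 74
f 72 74 50
f 73 47 75
f 73 75 74
f 74 75 76
f 74 76 50
f 75 47 48
f 75 48 76
f 76 48 49
f 76 49 50



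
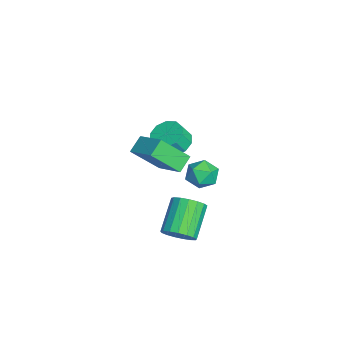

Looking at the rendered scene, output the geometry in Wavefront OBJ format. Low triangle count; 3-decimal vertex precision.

v -3.16 0.997 -0.662
v -2.6 1.328 -1.434
v -1.84 0.292 -0.006
v -1.28 0.623 -0.778
v -1.651 1.278 -0.105
v -2.466 1.714 -0.511
v -1.974 -0.094 -0.929
v -2.789 0.342 -1.335
v -1.867 0.654 -1.599
v -1.667 1.502 -1.089
v -2.773 0.118 -0.351
v -2.573 0.966 0.159
v -0.224 -0.992 2.666
v -0.031 -2.472 4.158
v 1.246 0.03 3.49
v 1.438 -1.45 4.981
v 0.502 -1.53 2.039
v 0.694 -3.01 3.53
v 1.971 -0.508 2.862
v 2.164 -1.988 4.354
v -3.398 -0.552 1
v -2.53 -0.056 0.964
v -2.195 -0.571 1.924
v -3.062 -1.068 1.96
v -2.932 0.285 1.287
v -2.597 -0.231 2.247
v -3.512 0.306 1.501
v -3.177 -0.21 2.461
v -4.048 -0.001 1.523
v -3.713 -0.517 2.483
v -4.335 -0.518 1.346
v -4 -1.034 2.305
v -4.265 -1.049 1.036
v -3.93 -1.564 1.996
v -3.863 -1.389 0.713
v -3.528 -1.905 1.673
v -3.283 -1.41 0.499
v -2.948 -1.926 1.459
v -2.747 -1.103 0.477
v -2.412 -1.619 1.437
v -2.46 -0.586 0.655
v -2.125 -1.102 1.614
v 3.68 -0.65 -0.738
v 4.325 -0.259 -0.161
v 2.765 0.342 1.175
v 2.12 -0.05 0.598
v 4.213 0.079 -0.444
v 2.652 0.68 0.892
v 3.979 0.25 -0.794
v 2.418 0.851 0.541
v 3.676 0.214 -1.132
v 2.116 0.815 0.204
v 3.374 -0.02 -1.379
v 1.814 0.581 -0.043
v 3.143 -0.398 -1.479
v 1.582 0.203 -0.144
v 3.034 -0.834 -1.41
v 1.474 -0.233 -0.074
v 3.074 -1.228 -1.186
v 1.513 -0.627 0.149
v 3.252 -1.49 -0.86
v 1.692 -0.889 0.475
v 3.529 -1.559 -0.506
v 1.968 -0.958 0.83
v 3.84 -1.421 -0.205
v 2.279 -0.82 1.131
v 4.114 -1.105 -0.026
v 2.554 -0.505 1.31
v 4.29 -0.686 -0.01
v 2.729 -0.085 1.326
f 1 12 6
f 1 6 2
f 1 2 8
f 1 8 11
f 1 11 12
f 2 6 10
f 6 12 5
f 12 11 3
f 11 8 7
f 8 2 9
f 4 10 5
f 4 5 3
f 4 3 7
f 4 7 9
f 4 9 10
f 5 10 6
f 3 5 12
f 7 3 11
f 9 7 8
f 10 9 2
f 14 16 13
f 17 14 13
f 13 16 15
f 15 17 13
f 14 20 16
f 18 14 17
f 18 20 14
f 16 20 15
f 19 17 15
f 15 20 19
f 19 18 17
f 20 18 19
f 22 21 25
f 22 25 23
f 23 25 26
f 23 26 24
f 25 21 27
f 25 27 26
f 26 27 28
f 26 28 24
f 27 21 29
f 27 29 28
f 28 29 30
f 28 30 24
f 29 21 31
f 29 31 30
f 30 31 32
f 30 32 24
f 31 21 33
f 31 33 32
f 32 33 34
f 32 34 24
f 33 21 35
f 33 35 34
f 34 35 36
f 34 36 24
f 35 21 37
f 35 37 36
f 36 37 38
f 36 38 24
f 37 21 39
f 37 39 38
f 38 39 40
f 38 40 24
f 39 21 41
f 39 41 40
f 40 41 42
f 40 42 24
f 41 21 22
f 41 22 42
f 42 22 23
f 42 23 24
f 44 43 47
f 44 47 45
f 45 47 48
f 45 48 46
f 47 43 49
f 47 49 48
f 48 49 50
f 48 50 46
f 49 43 51
f 49 51 50
f 50 51 52
f 50 52 46
f 51 43 53
f 51 53 52
f 52 53 54
f 52 54 46
f 53 43 55
f 53 55 54
f 54 55 56
f 54 56 46
f 55 43 57
f 55 57 56
f 56 57 58
f 56 58 46
f 57 43 59
f 57 59 58
f 58 59 60
f 58 60 46
f 59 43 61
f 59 61 60
f 60 61 62
f 60 62 46
f 61 43 63
f 61 63 62
f 62 63 64
f 62 64 46
f 63 43 65
f 63 65 64
f 64 65 66
f 64 66 46
f 65 43 67
f 65 67 66
f 66 67 68
f 66 68 46
f 67 43 69
f 67 69 68
f 68 69 70
f 68 70 46
f 69 43 44
f 69 44 70
f 70 44 45
f 70 45 46



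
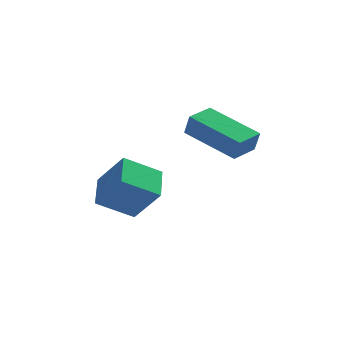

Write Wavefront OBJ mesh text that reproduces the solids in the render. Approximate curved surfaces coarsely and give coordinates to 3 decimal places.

v 0.628 -1.606 -0.278
v 0.797 -1.78 0.484
v 1.223 -0.767 -0.218
v 1.392 -0.942 0.544
v 2.228 -2.698 -0.884
v 2.397 -2.873 -0.122
v 2.823 -1.86 -0.824
v 2.992 -2.034 -0.062
v -1.031 -0.783 -4.489
v -2.254 -1.131 -3.731
v -1.08 0.444 -4.003
v -2.303 0.095 -3.246
v -0.137 -1.235 -3.254
v -1.36 -1.584 -2.497
v -0.186 -0.009 -2.769
v -1.409 -0.357 -2.011
f 2 4 1
f 5 2 1
f 1 4 3
f 3 5 1
f 2 8 4
f 6 2 5
f 6 8 2
f 4 8 3
f 7 5 3
f 3 8 7
f 7 6 5
f 8 6 7
f 10 12 9
f 13 10 9
f 9 12 11
f 11 13 9
f 10 16 12
f 14 10 13
f 14 16 10
f 12 16 11
f 15 13 11
f 11 16 15
f 15 14 13
f 16 14 15



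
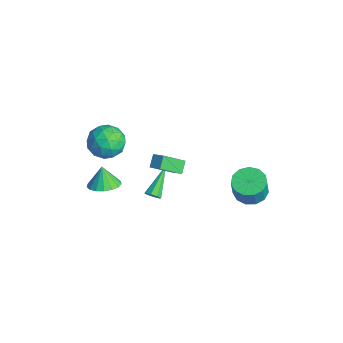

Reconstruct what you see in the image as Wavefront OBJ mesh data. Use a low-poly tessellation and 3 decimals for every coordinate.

v -0.488 -3.112 1.001
v 0.2 -3.294 1.94
v -1.84 -4.206 1.78
v -1.152 -4.388 2.719
v -1.613 -3.322 2.525
v -0.777 -2.646 2.043
v -0.863 -4.854 1.677
v -0.027 -4.178 1.195
v -0.032 -4.371 2.357
v -0.496 -3.424 2.881
v -1.144 -4.076 0.839
v -1.608 -3.129 1.363
v -0.025 -3.107 1.402
v -1.615 -4.393 2.318
v -1.886 -3.766 2.204
v -1.482 -3.873 2.755
v -0.6 -2.726 1.463
v -0.195 -2.833 2.015
v -1.261 -2.849 2.358
v -1.445 -4.667 1.705
v -1.04 -4.774 2.257
v -0.158 -3.627 0.965
v 0.246 -3.734 1.516
v -0.379 -4.651 1.362
v 0.243 -3.847 2.199
v -0.552 -4.49 2.657
v -0.382 -4.764 2.044
v 0.11 -4.367 1.762
v -0.03 -3.291 2.507
v -0.825 -3.933 2.965
v -1.096 -3.307 2.851
v -0.604 -2.909 2.568
v -0.166 -3.923 2.752
v -0.815 -3.567 0.755
v -1.61 -4.209 1.213
v -1.036 -4.591 1.152
v -0.544 -4.193 0.869
v -1.088 -3.01 1.063
v -1.883 -3.653 1.521
v -1.75 -3.133 1.958
v -1.258 -2.736 1.676
v -1.474 -3.577 0.968
v 0.389 -1.418 0.886
v 1.086 -1.087 1.289
v 0.373 -0.082 -0.182
v 1.069 0.249 0.221
v 0.911 -1.849 0.339
v 1.607 -1.518 0.742
v 0.894 -0.513 -0.729
v 1.591 -0.182 -0.326
v -1.845 -3.581 -3.388
v -1.225 -4.317 -3.084
v -2.355 -3.499 -2.152
v -0.971 -3.913 -3.006
v -0.918 -3.433 -3.015
v -1.077 -2.986 -3.11
v -1.412 -2.676 -3.269
v -1.846 -2.573 -3.455
v -2.28 -2.701 -3.625
v -2.614 -3.03 -3.742
v -2.772 -3.485 -3.777
v -2.718 -3.963 -3.723
v -2.463 -4.353 -3.593
v -2.067 -4.565 -3.415
v -1.62 -4.553 -3.232
v -0.23 -1.226 -3.869
v 0.146 -0.867 -3.884
v -1.47 0.126 -2.691
v -0.108 -0.835 -4.189
v -0.433 -1.032 -4.306
v -0.639 -1.342 -4.167
v -0.606 -1.585 -3.853
v -0.352 -1.617 -3.548
v -0.026 -1.42 -3.431
v 0.18 -1.109 -3.57
v 2.656 3.601 -2.492
v 3.23 4.455 -2.453
v 3.558 4.174 -1.09
v 2.984 3.319 -1.128
v 2.695 4.611 -2.292
v 3.023 4.329 -0.929
v 2.147 4.445 -2.195
v 2.475 4.164 -0.831
v 1.761 4.012 -2.191
v 2.089 3.731 -0.828
v 1.659 3.448 -2.283
v 1.987 3.167 -0.92
v 1.873 2.933 -2.441
v 2.202 2.651 -1.078
v 2.336 2.629 -2.615
v 2.665 2.348 -1.252
v 2.901 2.634 -2.75
v 3.229 2.353 -1.387
v 3.388 2.946 -2.803
v 3.716 2.665 -1.44
v 3.642 3.466 -2.757
v 3.97 3.184 -1.394
v 3.583 4.028 -2.627
v 3.911 3.747 -1.264
f 1 38 17
f 38 12 41
f 17 41 6
f 38 41 17
f 1 17 13
f 17 6 18
f 13 18 2
f 17 18 13
f 1 13 22
f 13 2 23
f 22 23 8
f 13 23 22
f 1 22 34
f 22 8 37
f 34 37 11
f 22 37 34
f 1 34 38
f 34 11 42
f 38 42 12
f 34 42 38
f 2 18 29
f 18 6 32
f 29 32 10
f 18 32 29
f 6 41 19
f 41 12 40
f 19 40 5
f 41 40 19
f 12 42 39
f 42 11 35
f 39 35 3
f 42 35 39
f 11 37 36
f 37 8 24
f 36 24 7
f 37 24 36
f 8 23 28
f 23 2 25
f 28 25 9
f 23 25 28
f 4 30 16
f 30 10 31
f 16 31 5
f 30 31 16
f 4 16 14
f 16 5 15
f 14 15 3
f 16 15 14
f 4 14 21
f 14 3 20
f 21 20 7
f 14 20 21
f 4 21 26
f 21 7 27
f 26 27 9
f 21 27 26
f 4 26 30
f 26 9 33
f 30 33 10
f 26 33 30
f 5 31 19
f 31 10 32
f 19 32 6
f 31 32 19
f 3 15 39
f 15 5 40
f 39 40 12
f 15 40 39
f 7 20 36
f 20 3 35
f 36 35 11
f 20 35 36
f 9 27 28
f 27 7 24
f 28 24 8
f 27 24 28
f 10 33 29
f 33 9 25
f 29 25 2
f 33 25 29
f 44 46 43
f 47 44 43
f 43 46 45
f 45 47 43
f 44 50 46
f 48 44 47
f 48 50 44
f 46 50 45
f 49 47 45
f 45 50 49
f 49 48 47
f 50 48 49
f 52 51 54
f 52 54 53
f 54 51 55
f 54 55 53
f 55 51 56
f 55 56 53
f 56 51 57
f 56 57 53
f 57 51 58
f 57 58 53
f 58 51 59
f 58 59 53
f 59 51 60
f 59 60 53
f 60 51 61
f 60 61 53
f 61 51 62
f 61 62 53
f 62 51 63
f 62 63 53
f 63 51 64
f 63 64 53
f 64 51 65
f 64 65 53
f 65 51 52
f 65 52 53
f 67 66 69
f 67 69 68
f 69 66 70
f 69 70 68
f 70 66 71
f 70 71 68
f 71 66 72
f 71 72 68
f 72 66 73
f 72 73 68
f 73 66 74
f 73 74 68
f 74 66 75
f 74 75 68
f 75 66 67
f 75 67 68
f 77 76 80
f 77 80 78
f 78 80 81
f 78 81 79
f 80 76 82
f 80 82 81
f 81 82 83
f 81 83 79
f 82 76 84
f 82 84 83
f 83 84 85
f 83 85 79
f 84 76 86
f 84 86 85
f 85 86 87
f 85 87 79
f 86 76 88
f 86 88 87
f 87 88 89
f 87 89 79
f 88 76 90
f 88 90 89
f 89 90 91
f 89 91 79
f 90 76 92
f 90 92 91
f 91 92 93
f 91 93 79
f 92 76 94
f 92 94 93
f 93 94 95
f 93 95 79
f 94 76 96
f 94 96 95
f 95 96 97
f 95 97 79
f 96 76 98
f 96 98 97
f 97 98 99
f 97 99 79
f 98 76 77
f 98 77 99
f 99 77 78
f 99 78 79



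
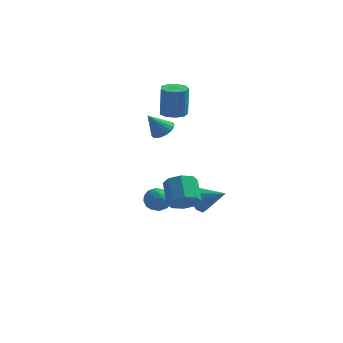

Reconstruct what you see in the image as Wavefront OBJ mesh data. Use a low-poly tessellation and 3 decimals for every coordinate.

v 0.973 -4.142 -1.121
v 1.52 -3.456 -1.66
v 0.954 -2.171 -0.598
v 0.407 -2.858 -0.059
v 0.788 -3.546 -1.94
v 0.223 -2.262 -0.879
v 0.165 -3.986 -1.741
v -0.4 -2.701 -0.679
v 0.015 -4.517 -1.178
v -0.55 -3.232 -0.116
v 0.426 -4.829 -0.582
v -0.14 -3.544 0.48
v 1.157 -4.738 -0.301
v 0.592 -3.454 0.76
v 1.78 -4.299 -0.501
v 1.215 -3.014 0.561
v 1.93 -3.768 -1.064
v 1.365 -2.483 -0.002
v -1.503 3.137 2.691
v -0.967 3.847 2.651
v -0.921 3.932 4.789
v -1.457 3.223 4.829
v -1.549 4.025 2.656
v -1.503 4.111 4.794
v -2.11 3.788 2.678
v -2.064 3.874 4.816
v -2.386 3.247 2.706
v -2.34 3.332 4.844
v -2.249 2.654 2.727
v -2.203 2.74 4.864
v -1.764 2.287 2.731
v -1.717 2.373 4.869
v -1.156 2.318 2.717
v -1.11 2.404 4.854
v -0.71 2.732 2.69
v -0.664 2.818 4.828
v -0.636 3.336 2.664
v -0.59 3.422 4.802
v -2.156 3.041 1.197
v -1.412 2.854 1.585
v -3.004 2.539 2.583
v -1.469 3.22 1.682
v -1.663 3.55 1.683
v -1.954 3.779 1.588
v -2.286 3.862 1.415
v -2.591 3.782 1.199
v -2.811 3.556 0.983
v -2.901 3.227 0.809
v -2.843 2.861 0.712
v -2.65 2.531 0.711
v -2.358 2.302 0.806
v -2.027 2.219 0.979
v -1.721 2.299 1.195
v -1.502 2.526 1.411
v -2.719 0.677 -3.426
v -2.044 1.317 -3.253
v -1.676 -0.257 -4.047
v -1.001 0.383 -3.874
v -1.413 -0.075 -3.156
v -2.058 0.502 -2.772
v -1.662 0.558 -4.528
v -2.307 1.135 -4.144
v -1.39 1.243 -3.934
v -1.237 0.852 -3.086
v -2.483 0.208 -4.214
v -2.33 -0.183 -3.366
v -2.473 1.079 -3.285
v -1.247 -0.019 -4.015
v -1.49 -0.288 -3.593
v -1.092 0.088 -3.491
v -2.481 0.6 -3.003
v -2.084 0.976 -2.901
v -1.714 0.157 -2.844
v -1.636 0.084 -4.399
v -1.239 0.46 -4.297
v -2.628 0.972 -3.809
v -2.23 1.348 -3.707
v -2.006 0.903 -4.456
v -1.692 1.412 -3.583
v -1.079 0.863 -3.948
v -1.468 0.966 -4.333
v -1.846 1.305 -4.107
v -1.601 1.181 -3.085
v -0.988 0.633 -3.45
v -1.231 0.363 -3.028
v -1.61 0.702 -2.803
v -1.217 1.138 -3.485
v -2.732 0.427 -3.85
v -2.119 -0.121 -4.215
v -2.11 0.358 -4.497
v -2.489 0.697 -4.272
v -2.641 0.197 -3.352
v -2.028 -0.352 -3.717
v -1.874 -0.245 -3.193
v -2.252 0.094 -2.967
v -2.503 -0.078 -3.815
v 0.318 2.386 -4.36
v 0.678 1.892 -5.189
v 2.062 2.114 -3.44
v 0.814 2.581 -5.242
v 0.718 3.179 -4.882
v 0.435 3.406 -4.278
v 0.097 3.156 -3.712
v -0.137 2.546 -3.45
v -0.158 1.861 -3.613
v 0.044 1.422 -4.125
v 0.374 1.434 -4.748
f 2 1 5
f 2 5 3
f 3 5 6
f 3 6 4
f 5 1 7
f 5 7 6
f 6 7 8
f 6 8 4
f 7 1 9
f 7 9 8
f 8 9 10
f 8 10 4
f 9 1 11
f 9 11 10
f 10 11 12
f 10 12 4
f 11 1 13
f 11 13 12
f 12 13 14
f 12 14 4
f 13 1 15
f 13 15 14
f 14 15 16
f 14 16 4
f 15 1 17
f 15 17 16
f 16 17 18
f 16 18 4
f 17 1 2
f 17 2 18
f 18 2 3
f 18 3 4
f 20 19 23
f 20 23 21
f 21 23 24
f 21 24 22
f 23 19 25
f 23 25 24
f 24 25 26
f 24 26 22
f 25 19 27
f 25 27 26
f 26 27 28
f 26 28 22
f 27 19 29
f 27 29 28
f 28 29 30
f 28 30 22
f 29 19 31
f 29 31 30
f 30 31 32
f 30 32 22
f 31 19 33
f 31 33 32
f 32 33 34
f 32 34 22
f 33 19 35
f 33 35 34
f 34 35 36
f 34 36 22
f 35 19 37
f 35 37 36
f 36 37 38
f 36 38 22
f 37 19 20
f 37 20 38
f 38 20 21
f 38 21 22
f 40 39 42
f 40 42 41
f 42 39 43
f 42 43 41
f 43 39 44
f 43 44 41
f 44 39 45
f 44 45 41
f 45 39 46
f 45 46 41
f 46 39 47
f 46 47 41
f 47 39 48
f 47 48 41
f 48 39 49
f 48 49 41
f 49 39 50
f 49 50 41
f 50 39 51
f 50 51 41
f 51 39 52
f 51 52 41
f 52 39 53
f 52 53 41
f 53 39 54
f 53 54 41
f 54 39 40
f 54 40 41
f 55 92 71
f 92 66 95
f 71 95 60
f 92 95 71
f 55 71 67
f 71 60 72
f 67 72 56
f 71 72 67
f 55 67 76
f 67 56 77
f 76 77 62
f 67 77 76
f 55 76 88
f 76 62 91
f 88 91 65
f 76 91 88
f 55 88 92
f 88 65 96
f 92 96 66
f 88 96 92
f 56 72 83
f 72 60 86
f 83 86 64
f 72 86 83
f 60 95 73
f 95 66 94
f 73 94 59
f 95 94 73
f 66 96 93
f 96 65 89
f 93 89 57
f 96 89 93
f 65 91 90
f 91 62 78
f 90 78 61
f 91 78 90
f 62 77 82
f 77 56 79
f 82 79 63
f 77 79 82
f 58 84 70
f 84 64 85
f 70 85 59
f 84 85 70
f 58 70 68
f 70 59 69
f 68 69 57
f 70 69 68
f 58 68 75
f 68 57 74
f 75 74 61
f 68 74 75
f 58 75 80
f 75 61 81
f 80 81 63
f 75 81 80
f 58 80 84
f 80 63 87
f 84 87 64
f 80 87 84
f 59 85 73
f 85 64 86
f 73 86 60
f 85 86 73
f 57 69 93
f 69 59 94
f 93 94 66
f 69 94 93
f 61 74 90
f 74 57 89
f 90 89 65
f 74 89 90
f 63 81 82
f 81 61 78
f 82 78 62
f 81 78 82
f 64 87 83
f 87 63 79
f 83 79 56
f 87 79 83
f 98 97 100
f 98 100 99
f 100 97 101
f 100 101 99
f 101 97 102
f 101 102 99
f 102 97 103
f 102 103 99
f 103 97 104
f 103 104 99
f 104 97 105
f 104 105 99
f 105 97 106
f 105 106 99
f 106 97 107
f 106 107 99
f 107 97 98
f 107 98 99



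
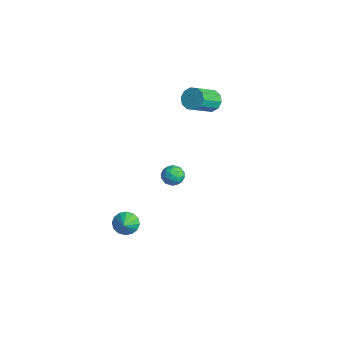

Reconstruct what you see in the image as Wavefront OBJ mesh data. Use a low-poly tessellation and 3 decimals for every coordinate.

v -3.045 3.515 3.421
v -2.474 3.35 2.916
v -1.944 1.941 3.973
v -2.515 2.105 4.479
v -2.301 3.66 3.242
v -1.77 2.251 4.299
v -2.411 3.915 3.636
v -1.88 2.505 4.693
v -2.764 4.016 3.948
v -2.233 2.607 5.006
v -3.224 3.926 4.06
v -2.693 2.517 5.117
v -3.616 3.679 3.927
v -3.086 2.27 4.984
v -3.79 3.369 3.601
v -3.259 1.96 4.658
v -3.68 3.115 3.207
v -3.149 1.705 4.264
v -3.327 3.013 2.894
v -2.796 1.604 3.952
v -2.867 3.103 2.783
v -2.336 1.694 3.84
v -0.997 -2.798 -3.634
v -0.456 -2.661 -4.194
v -0.083 -3.342 -2.886
v -0.451 -2.327 -3.957
v -0.592 -2.119 -3.635
v -0.842 -2.094 -3.312
v -1.133 -2.257 -3.075
v -1.387 -2.565 -2.988
v -1.537 -2.935 -3.075
v -1.542 -3.269 -3.311
v -1.401 -3.477 -3.634
v -1.152 -3.502 -3.957
v -0.861 -3.339 -4.193
v -0.606 -3.031 -4.28
v 0.963 -0.989 1.653
v 1.563 -0.673 1.461
v 1.497 -1.467 2.539
v 2.097 -1.151 2.347
v 1.561 -0.768 2.597
v 1.231 -0.472 2.05
v 1.829 -1.668 1.95
v 1.499 -1.372 1.403
v 2.098 -1.092 1.645
v 1.933 -0.536 2.045
v 1.127 -1.604 1.955
v 0.962 -1.048 2.355
v 1.216 -0.789 1.479
v 1.844 -1.351 2.521
v 1.529 -1.126 2.668
v 1.882 -0.94 2.555
v 1.021 -0.671 1.825
v 1.373 -0.485 1.713
v 1.373 -0.541 2.38
v 1.687 -1.655 2.287
v 2.039 -1.469 2.175
v 1.178 -1.2 1.445
v 1.531 -1.014 1.332
v 1.687 -1.599 1.62
v 1.883 -0.85 1.475
v 2.197 -1.131 1.996
v 2.04 -1.434 1.762
v 1.845 -1.261 1.44
v 1.786 -0.523 1.71
v 2.1 -0.804 2.231
v 1.785 -0.579 2.378
v 1.591 -0.405 2.056
v 2.1 -0.769 1.818
v 0.96 -1.336 1.769
v 1.274 -1.617 2.29
v 1.469 -1.735 1.944
v 1.275 -1.561 1.622
v 0.863 -1.009 2.004
v 1.177 -1.29 2.525
v 1.215 -0.879 2.56
v 1.02 -0.706 2.238
v 0.96 -1.371 2.182
f 2 1 5
f 2 5 3
f 3 5 6
f 3 6 4
f 5 1 7
f 5 7 6
f 6 7 8
f 6 8 4
f 7 1 9
f 7 9 8
f 8 9 10
f 8 10 4
f 9 1 11
f 9 11 10
f 10 11 12
f 10 12 4
f 11 1 13
f 11 13 12
f 12 13 14
f 12 14 4
f 13 1 15
f 13 15 14
f 14 15 16
f 14 16 4
f 15 1 17
f 15 17 16
f 16 17 18
f 16 18 4
f 17 1 19
f 17 19 18
f 18 19 20
f 18 20 4
f 19 1 21
f 19 21 20
f 20 21 22
f 20 22 4
f 21 1 2
f 21 2 22
f 22 2 3
f 22 3 4
f 24 23 26
f 24 26 25
f 26 23 27
f 26 27 25
f 27 23 28
f 27 28 25
f 28 23 29
f 28 29 25
f 29 23 30
f 29 30 25
f 30 23 31
f 30 31 25
f 31 23 32
f 31 32 25
f 32 23 33
f 32 33 25
f 33 23 34
f 33 34 25
f 34 23 35
f 34 35 25
f 35 23 36
f 35 36 25
f 36 23 24
f 36 24 25
f 37 74 53
f 74 48 77
f 53 77 42
f 74 77 53
f 37 53 49
f 53 42 54
f 49 54 38
f 53 54 49
f 37 49 58
f 49 38 59
f 58 59 44
f 49 59 58
f 37 58 70
f 58 44 73
f 70 73 47
f 58 73 70
f 37 70 74
f 70 47 78
f 74 78 48
f 70 78 74
f 38 54 65
f 54 42 68
f 65 68 46
f 54 68 65
f 42 77 55
f 77 48 76
f 55 76 41
f 77 76 55
f 48 78 75
f 78 47 71
f 75 71 39
f 78 71 75
f 47 73 72
f 73 44 60
f 72 60 43
f 73 60 72
f 44 59 64
f 59 38 61
f 64 61 45
f 59 61 64
f 40 66 52
f 66 46 67
f 52 67 41
f 66 67 52
f 40 52 50
f 52 41 51
f 50 51 39
f 52 51 50
f 40 50 57
f 50 39 56
f 57 56 43
f 50 56 57
f 40 57 62
f 57 43 63
f 62 63 45
f 57 63 62
f 40 62 66
f 62 45 69
f 66 69 46
f 62 69 66
f 41 67 55
f 67 46 68
f 55 68 42
f 67 68 55
f 39 51 75
f 51 41 76
f 75 76 48
f 51 76 75
f 43 56 72
f 56 39 71
f 72 71 47
f 56 71 72
f 45 63 64
f 63 43 60
f 64 60 44
f 63 60 64
f 46 69 65
f 69 45 61
f 65 61 38
f 69 61 65



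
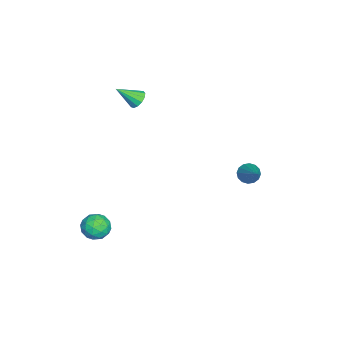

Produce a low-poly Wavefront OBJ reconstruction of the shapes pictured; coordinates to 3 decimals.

v -3.103 -2.636 2.129
v -2.51 -2.521 2.044
v -2.757 -3.724 3.071
v -2.61 -2.325 2.307
v -2.866 -2.227 2.515
v -3.197 -2.259 2.6
v -3.499 -2.411 2.535
v -3.675 -2.634 2.342
v -3.669 -2.858 2.081
v -3.484 -3.011 1.836
v -3.178 -3.046 1.683
v -2.848 -2.95 1.673
v -2.599 -2.754 1.807
v -0.238 3.643 -0.722
v 0.016 3.961 -1.203
v 1.218 4.277 0.462
v -0.19 4.171 -1.063
v -0.409 4.24 -0.831
v -0.581 4.149 -0.57
v -0.662 3.922 -0.349
v -0.629 3.621 -0.229
v -0.491 3.326 -0.24
v -0.285 3.116 -0.381
v -0.066 3.047 -0.613
v 0.106 3.138 -0.874
v 0.187 3.364 -1.094
v 0.154 3.665 -1.215
v 3.293 -3.073 -2.736
v 3.969 -2.64 -2.523
v 3.951 -4.22 -2.497
v 4.627 -3.787 -2.284
v 3.954 -3.772 -1.798
v 3.547 -3.063 -1.945
v 4.373 -3.797 -3.075
v 3.966 -3.088 -3.222
v 4.637 -3.088 -2.732
v 4.378 -3.072 -1.943
v 3.542 -3.788 -3.077
v 3.283 -3.772 -2.288
v 3.573 -2.756 -2.65
v 4.347 -4.104 -2.37
v 3.951 -4.095 -2.084
v 4.349 -3.841 -1.958
v 3.325 -3.004 -2.311
v 3.722 -2.75 -2.186
v 3.714 -3.415 -1.76
v 4.198 -4.11 -2.834
v 4.595 -3.856 -2.709
v 3.571 -3.019 -3.062
v 3.969 -2.765 -2.936
v 4.206 -3.445 -3.26
v 4.363 -2.765 -2.648
v 4.75 -3.439 -2.507
v 4.601 -3.445 -2.972
v 4.361 -3.028 -3.059
v 4.211 -2.755 -2.184
v 4.598 -3.43 -2.044
v 4.202 -3.421 -1.758
v 3.963 -3.004 -1.845
v 4.603 -3.019 -2.307
v 3.322 -3.43 -2.976
v 3.709 -4.105 -2.836
v 3.957 -3.856 -3.175
v 3.718 -3.439 -3.262
v 3.17 -3.421 -2.513
v 3.557 -4.095 -2.372
v 3.559 -3.832 -1.961
v 3.319 -3.415 -2.048
v 3.317 -3.841 -2.713
f 2 1 4
f 2 4 3
f 4 1 5
f 4 5 3
f 5 1 6
f 5 6 3
f 6 1 7
f 6 7 3
f 7 1 8
f 7 8 3
f 8 1 9
f 8 9 3
f 9 1 10
f 9 10 3
f 10 1 11
f 10 11 3
f 11 1 12
f 11 12 3
f 12 1 13
f 12 13 3
f 13 1 2
f 13 2 3
f 15 14 17
f 15 17 16
f 17 14 18
f 17 18 16
f 18 14 19
f 18 19 16
f 19 14 20
f 19 20 16
f 20 14 21
f 20 21 16
f 21 14 22
f 21 22 16
f 22 14 23
f 22 23 16
f 23 14 24
f 23 24 16
f 24 14 25
f 24 25 16
f 25 14 26
f 25 26 16
f 26 14 27
f 26 27 16
f 27 14 15
f 27 15 16
f 28 65 44
f 65 39 68
f 44 68 33
f 65 68 44
f 28 44 40
f 44 33 45
f 40 45 29
f 44 45 40
f 28 40 49
f 40 29 50
f 49 50 35
f 40 50 49
f 28 49 61
f 49 35 64
f 61 64 38
f 49 64 61
f 28 61 65
f 61 38 69
f 65 69 39
f 61 69 65
f 29 45 56
f 45 33 59
f 56 59 37
f 45 59 56
f 33 68 46
f 68 39 67
f 46 67 32
f 68 67 46
f 39 69 66
f 69 38 62
f 66 62 30
f 69 62 66
f 38 64 63
f 64 35 51
f 63 51 34
f 64 51 63
f 35 50 55
f 50 29 52
f 55 52 36
f 50 52 55
f 31 57 43
f 57 37 58
f 43 58 32
f 57 58 43
f 31 43 41
f 43 32 42
f 41 42 30
f 43 42 41
f 31 41 48
f 41 30 47
f 48 47 34
f 41 47 48
f 31 48 53
f 48 34 54
f 53 54 36
f 48 54 53
f 31 53 57
f 53 36 60
f 57 60 37
f 53 60 57
f 32 58 46
f 58 37 59
f 46 59 33
f 58 59 46
f 30 42 66
f 42 32 67
f 66 67 39
f 42 67 66
f 34 47 63
f 47 30 62
f 63 62 38
f 47 62 63
f 36 54 55
f 54 34 51
f 55 51 35
f 54 51 55
f 37 60 56
f 60 36 52
f 56 52 29
f 60 52 56



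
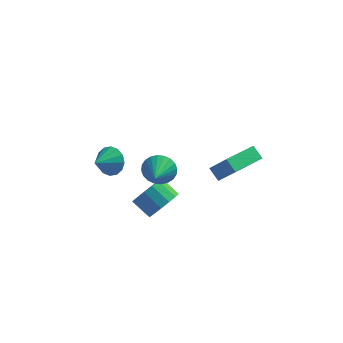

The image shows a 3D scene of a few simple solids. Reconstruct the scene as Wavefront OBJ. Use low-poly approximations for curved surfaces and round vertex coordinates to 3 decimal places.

v -0.296 -2.061 3.525
v 0.207 -1.802 4.146
v -0.344 -3.339 4.095
v -0.089 -1.736 4.271
v -0.416 -1.719 4.282
v -0.725 -1.754 4.179
v -0.969 -1.835 3.975
v -1.11 -1.952 3.703
v -1.127 -2.084 3.404
v -1.018 -2.214 3.123
v -0.799 -2.32 2.904
v -0.504 -2.387 2.779
v -0.177 -2.404 2.767
v 0.132 -2.369 2.871
v 0.376 -2.287 3.074
v 0.517 -2.171 3.346
v 0.535 -2.038 3.645
v 0.425 -1.909 3.926
v -2.966 0.628 1.333
v -2.242 0.298 1.603
v -3.594 -0.248 1.947
v -2.353 0.589 1.906
v -2.628 0.891 2.056
v -2.993 1.123 2.011
v -3.351 1.221 1.786
v -3.606 1.161 1.439
v -3.69 0.958 1.063
v -3.579 0.666 0.76
v -3.304 0.364 0.611
v -2.939 0.133 0.655
v -2.581 0.034 0.881
v -2.326 0.094 1.228
v -0.053 -2.309 1.037
v 0.24 -2.777 1.81
v -0.614 -2.28 2.436
v -0.907 -1.811 1.663
v 0.49 -2.354 1.815
v -0.364 -1.857 2.441
v 0.595 -1.918 1.612
v -0.259 -1.421 2.238
v 0.526 -1.588 1.255
v -0.328 -1.09 1.88
v 0.302 -1.45 0.839
v -0.552 -0.953 1.465
v -0.017 -1.542 0.477
v -0.872 -1.045 1.102
v -0.346 -1.84 0.264
v -1.2 -1.343 0.89
v -0.596 -2.263 0.259
v -1.45 -1.766 0.885
v -0.701 -2.699 0.462
v -1.555 -2.202 1.088
v -0.632 -3.03 0.82
v -1.486 -2.532 1.445
v -0.408 -3.167 1.235
v -1.262 -2.67 1.861
v -0.088 -3.075 1.598
v -0.943 -2.578 2.223
v 2.202 1.164 -0.222
v 1.724 1.626 0.276
v 3.402 2.599 -0.403
v 2.925 3.062 0.094
v 3.055 0.618 1.106
v 2.578 1.081 1.603
v 4.256 2.054 0.924
v 3.778 2.516 1.422
f 2 1 4
f 2 4 3
f 4 1 5
f 4 5 3
f 5 1 6
f 5 6 3
f 6 1 7
f 6 7 3
f 7 1 8
f 7 8 3
f 8 1 9
f 8 9 3
f 9 1 10
f 9 10 3
f 10 1 11
f 10 11 3
f 11 1 12
f 11 12 3
f 12 1 13
f 12 13 3
f 13 1 14
f 13 14 3
f 14 1 15
f 14 15 3
f 15 1 16
f 15 16 3
f 16 1 17
f 16 17 3
f 17 1 18
f 17 18 3
f 18 1 2
f 18 2 3
f 20 19 22
f 20 22 21
f 22 19 23
f 22 23 21
f 23 19 24
f 23 24 21
f 24 19 25
f 24 25 21
f 25 19 26
f 25 26 21
f 26 19 27
f 26 27 21
f 27 19 28
f 27 28 21
f 28 19 29
f 28 29 21
f 29 19 30
f 29 30 21
f 30 19 31
f 30 31 21
f 31 19 32
f 31 32 21
f 32 19 20
f 32 20 21
f 34 33 37
f 34 37 35
f 35 37 38
f 35 38 36
f 37 33 39
f 37 39 38
f 38 39 40
f 38 40 36
f 39 33 41
f 39 41 40
f 40 41 42
f 40 42 36
f 41 33 43
f 41 43 42
f 42 43 44
f 42 44 36
f 43 33 45
f 43 45 44
f 44 45 46
f 44 46 36
f 45 33 47
f 45 47 46
f 46 47 48
f 46 48 36
f 47 33 49
f 47 49 48
f 48 49 50
f 48 50 36
f 49 33 51
f 49 51 50
f 50 51 52
f 50 52 36
f 51 33 53
f 51 53 52
f 52 53 54
f 52 54 36
f 53 33 55
f 53 55 54
f 54 55 56
f 54 56 36
f 55 33 57
f 55 57 56
f 56 57 58
f 56 58 36
f 57 33 34
f 57 34 58
f 58 34 35
f 58 35 36
f 60 62 59
f 63 60 59
f 59 62 61
f 61 63 59
f 60 66 62
f 64 60 63
f 64 66 60
f 62 66 61
f 65 63 61
f 61 66 65
f 65 64 63
f 66 64 65



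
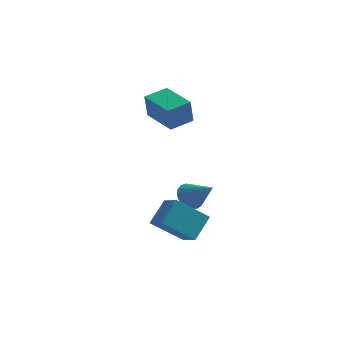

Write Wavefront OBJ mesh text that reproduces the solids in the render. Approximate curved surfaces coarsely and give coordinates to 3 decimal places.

v 0.528 -1.483 1.739
v 0.453 -1.763 2.965
v -0.733 -0.271 1.938
v -0.808 -0.552 3.164
v 1.348 -0.668 1.976
v 1.273 -0.949 3.202
v 0.087 0.543 2.175
v 0.012 0.263 3.401
v 1.278 -0.964 -2.527
v 1.768 -0.939 -3.068
v 2.362 -1.556 -1.573
v 1.803 -0.667 -2.938
v 1.747 -0.446 -2.738
v 1.61 -0.314 -2.501
v 1.416 -0.296 -2.269
v 1.198 -0.392 -2.081
v 0.994 -0.588 -1.97
v 0.839 -0.848 -1.956
v 0.76 -1.129 -2.04
v 0.771 -1.381 -2.209
v 0.869 -1.561 -2.433
v 1.038 -1.638 -2.673
v 1.249 -1.598 -2.887
v 1.465 -1.449 -3.04
v 1.649 -1.216 -3.104
v 0.14 -4.096 -2.593
v 0.809 -4.881 -2.083
v 0.577 -3.142 -1.697
v 1.245 -3.927 -1.187
v 1.475 -3.673 -3.693
v 2.143 -4.458 -3.183
v 1.911 -2.719 -2.797
v 2.58 -3.504 -2.287
f 2 4 1
f 5 2 1
f 1 4 3
f 3 5 1
f 2 8 4
f 6 2 5
f 6 8 2
f 4 8 3
f 7 5 3
f 3 8 7
f 7 6 5
f 8 6 7
f 10 9 12
f 10 12 11
f 12 9 13
f 12 13 11
f 13 9 14
f 13 14 11
f 14 9 15
f 14 15 11
f 15 9 16
f 15 16 11
f 16 9 17
f 16 17 11
f 17 9 18
f 17 18 11
f 18 9 19
f 18 19 11
f 19 9 20
f 19 20 11
f 20 9 21
f 20 21 11
f 21 9 22
f 21 22 11
f 22 9 23
f 22 23 11
f 23 9 24
f 23 24 11
f 24 9 25
f 24 25 11
f 25 9 10
f 25 10 11
f 27 29 26
f 30 27 26
f 26 29 28
f 28 30 26
f 27 33 29
f 31 27 30
f 31 33 27
f 29 33 28
f 32 30 28
f 28 33 32
f 32 31 30
f 33 31 32

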